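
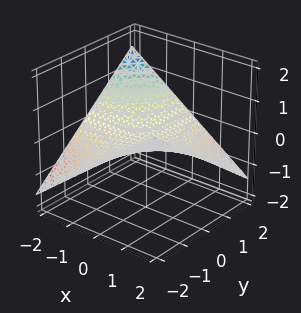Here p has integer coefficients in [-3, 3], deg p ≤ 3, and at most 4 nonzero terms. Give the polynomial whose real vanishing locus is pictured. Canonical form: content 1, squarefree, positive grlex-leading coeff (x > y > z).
First, deg p = 2. A saddle surface; a quadric.
Next, checking where it meets the axes: it meets the z-axis at z = 0 (among the integer gridlines); the visible y-axis segment lies entirely on the surface; every point of the x-axis in the box is on the surface.
Finally, putting this together gives p.

x*y + 3*z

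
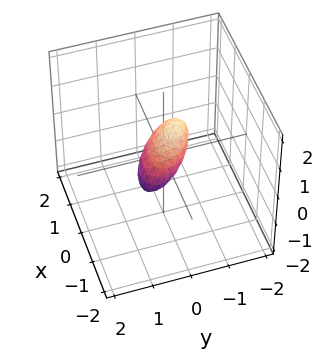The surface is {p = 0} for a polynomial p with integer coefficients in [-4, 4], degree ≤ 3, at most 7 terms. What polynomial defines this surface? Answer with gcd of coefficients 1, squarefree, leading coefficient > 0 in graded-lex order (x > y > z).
2*x^2 + 2*x*y + 3*y^2 + 3*y*z + 3*z^2 - 1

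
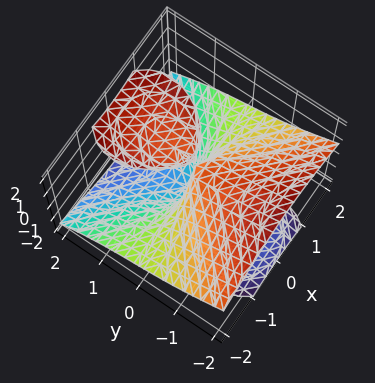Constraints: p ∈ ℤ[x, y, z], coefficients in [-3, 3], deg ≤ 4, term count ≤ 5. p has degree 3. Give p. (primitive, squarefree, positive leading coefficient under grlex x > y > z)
1. The picture has 3 separate pieces.
2. The degree is 3 — a generic line meets the surface in up to 3 points.
3. From the axis intercepts and sections: it crosses the y-axis at the gridline y = 0; the visible z-axis segment lies entirely on the surface; the visible x-axis segment lies entirely on the surface.
4. Assembling these constraints gives the stated polynomial.

2*x^2*z + y^3 - 2*y*z^2 + 3*y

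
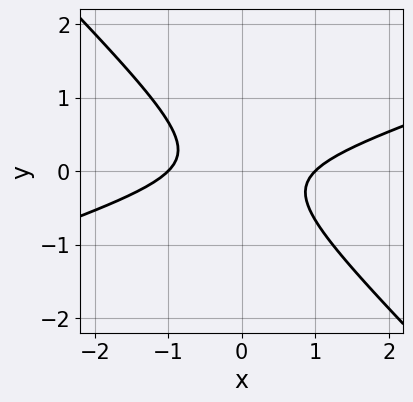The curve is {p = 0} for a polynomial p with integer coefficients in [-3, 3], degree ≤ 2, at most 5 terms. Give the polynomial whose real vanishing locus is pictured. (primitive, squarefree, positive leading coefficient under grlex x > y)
x^2 - 2*x*y - 3*y^2 - 1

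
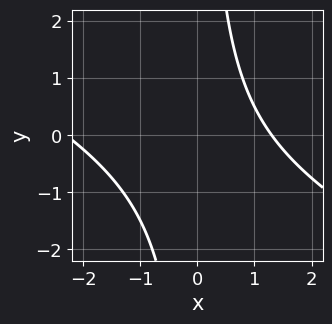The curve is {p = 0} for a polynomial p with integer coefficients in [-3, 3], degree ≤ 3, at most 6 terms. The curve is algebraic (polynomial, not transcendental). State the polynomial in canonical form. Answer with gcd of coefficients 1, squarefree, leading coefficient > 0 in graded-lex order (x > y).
x^2 + 2*x*y + x - 3

First, degree: no degree-1 curve has this shape, so deg p = 2.
Next, observable constraints: no y-intercept at any integer in the box.
Finally, the integer polynomial consistent with all of this is the stated p.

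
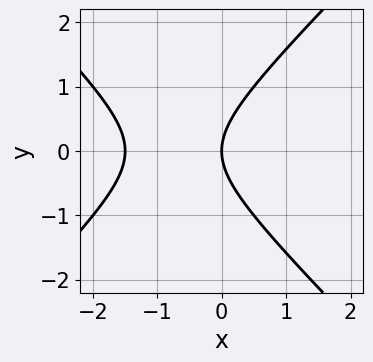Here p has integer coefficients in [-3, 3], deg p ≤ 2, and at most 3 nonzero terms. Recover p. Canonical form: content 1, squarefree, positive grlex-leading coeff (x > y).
2*x^2 - 2*y^2 + 3*x

(a) Degree: a generic line meets the curve in up to 2 points, so deg p = 2.
(b) Symmetries: the y ↦ −y reflection is a symmetry, so y appears only in even powers.
(c) Checking where it meets the axes: one x-axis crossing is at x = 0; it meets the y-axis at y = 0 (among the integer gridlines).
(d) Assembling these constraints gives the stated polynomial.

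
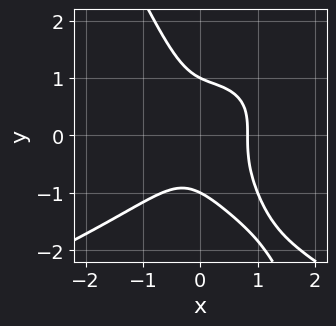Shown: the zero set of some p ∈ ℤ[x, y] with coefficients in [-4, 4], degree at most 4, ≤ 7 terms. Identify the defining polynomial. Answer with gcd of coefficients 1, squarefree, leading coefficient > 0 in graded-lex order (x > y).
1. The degree is 4 — no degree-3 curve has this shape.
2. From the axis intercepts and sections: among the integer gridlines, it crosses the y-axis at y ∈ {-1, 1}.
3. Matching integer coefficients to the picture gives p.

2*x*y^3 + y^4 + 3*x^3 - x^2 - 1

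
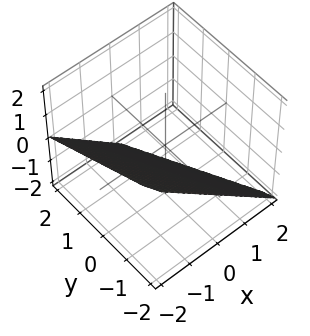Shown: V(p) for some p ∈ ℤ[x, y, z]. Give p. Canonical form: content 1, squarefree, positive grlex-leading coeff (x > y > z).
2*x + y + 2*z + 2

1. The degree is 1 — the surface is flat (a plane).
2. Against the integer gridlines: it meets the z-axis at z = -1 (among the integer gridlines); it meets the y-axis at y = -2 (among the integer gridlines); it meets the x-axis at x = -1 (among the integer gridlines).
3. The integer polynomial consistent with all of this is the stated p.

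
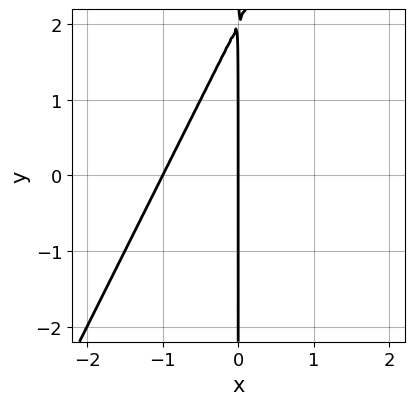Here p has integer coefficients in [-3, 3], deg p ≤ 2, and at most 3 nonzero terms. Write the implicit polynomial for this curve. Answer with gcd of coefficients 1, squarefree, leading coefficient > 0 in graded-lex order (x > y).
2*x^2 - x*y + 2*x

First, deg p = 2.
Next, from the visible intercepts: the x-axis gridline crossings are at x ∈ {-1, 0}; the visible y-axis segment lies entirely on the curve.
Finally, these observations pin down the coefficients.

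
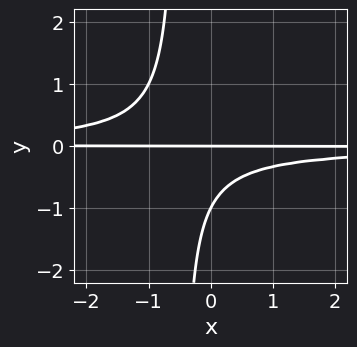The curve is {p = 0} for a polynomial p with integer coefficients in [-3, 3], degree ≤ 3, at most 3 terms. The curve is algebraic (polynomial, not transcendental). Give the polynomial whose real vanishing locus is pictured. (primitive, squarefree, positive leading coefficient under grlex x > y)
2*x*y^2 + y^2 + y

First, degree: no degree-2 curve has this shape, so deg p = 3.
Next, checking where it meets the axes: the y-axis gridline crossings are at y ∈ {-1, 0}; the visible x-axis segment lies entirely on the curve.
Finally, solving for integer coefficients yields p as stated.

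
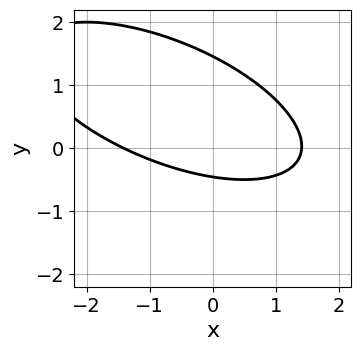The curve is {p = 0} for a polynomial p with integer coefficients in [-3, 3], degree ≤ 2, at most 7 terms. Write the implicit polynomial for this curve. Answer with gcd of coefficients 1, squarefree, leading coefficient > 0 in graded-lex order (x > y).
x^2 + 2*x*y + 3*y^2 - 3*y - 2

1. The degree is 2 — the shape is more complex than any degree-1 curve.
2. Matching integer coefficients to the picture gives p.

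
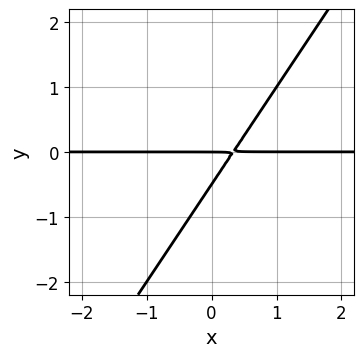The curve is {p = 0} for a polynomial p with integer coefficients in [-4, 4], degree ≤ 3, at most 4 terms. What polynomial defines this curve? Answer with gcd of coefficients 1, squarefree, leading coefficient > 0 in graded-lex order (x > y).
3*x*y - 2*y^2 - y

1. deg p = 2.
2. Reading off the gridlines: the visible x-axis segment lies entirely on the curve; it meets the y-axis at y = 0 (among the integer gridlines).
3. Assembling these constraints gives the stated polynomial.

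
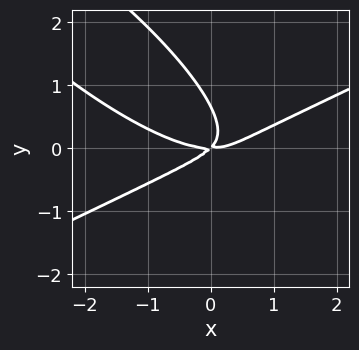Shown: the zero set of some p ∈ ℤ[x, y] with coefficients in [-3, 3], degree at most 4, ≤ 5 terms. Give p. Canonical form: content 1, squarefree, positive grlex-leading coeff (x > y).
(a) The degree is 3 — a generic line meets the curve in up to 3 points.
(b) Observable constraints: it crosses the x-axis at the gridline x = 0; it meets the y-axis at y = 0 (among the integer gridlines).
(c) Assembling these constraints gives the stated polynomial.

x^3 - 3*x*y^2 - 3*y^3 - 2*x*y + 2*y^2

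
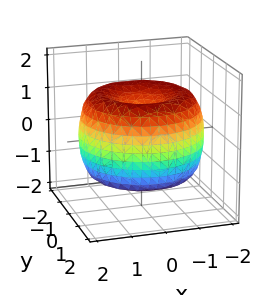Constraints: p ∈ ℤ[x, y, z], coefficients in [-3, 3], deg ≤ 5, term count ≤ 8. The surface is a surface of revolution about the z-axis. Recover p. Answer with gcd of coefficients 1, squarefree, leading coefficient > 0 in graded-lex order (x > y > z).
x^4 + 2*x^2*y^2 + y^4 - 3*x^2 - 3*y^2 + 2*z^2 - 1

1. The degree is 4 — no degree-3 surface has this shape.
2. Symmetry: the z-axis is an axis of rotation, so x and y enter only as x² + y².
3. Checking where it meets the axes: a circular section at z = -1 has radius between 0 and 1.
4. The integer polynomial consistent with all of this is the stated p.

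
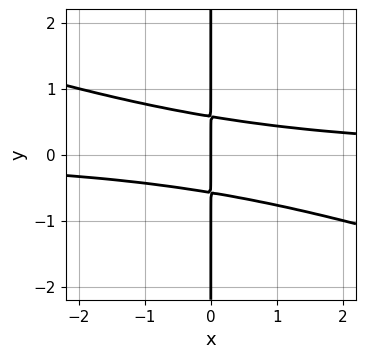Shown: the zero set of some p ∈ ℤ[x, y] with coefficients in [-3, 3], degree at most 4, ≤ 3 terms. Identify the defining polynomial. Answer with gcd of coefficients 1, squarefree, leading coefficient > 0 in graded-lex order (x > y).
x^2*y + 3*x*y^2 - x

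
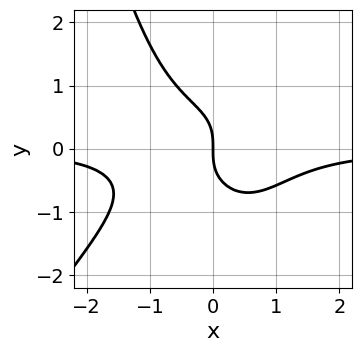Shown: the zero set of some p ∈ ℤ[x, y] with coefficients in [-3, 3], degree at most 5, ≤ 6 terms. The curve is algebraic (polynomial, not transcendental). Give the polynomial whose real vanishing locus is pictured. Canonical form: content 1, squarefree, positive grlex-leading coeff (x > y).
The degree is 4 — the shape is more complex than any degree-3 curve.
Against the integer gridlines: it meets the x-axis at x = 0 (among the integer gridlines); it crosses the y-axis at the gridline y = 0.
Assembling these constraints gives the stated polynomial.

3*x^3*y - 2*x^2*y^2 + 3*y^3 + 3*x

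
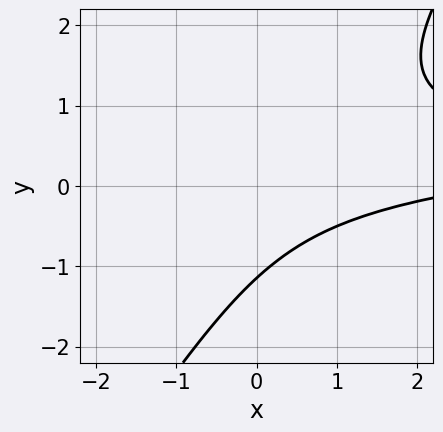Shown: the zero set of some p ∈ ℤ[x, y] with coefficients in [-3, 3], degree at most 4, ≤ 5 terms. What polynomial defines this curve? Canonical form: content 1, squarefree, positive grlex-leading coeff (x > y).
First, deg p = 3. The shape is more complex than any degree-2 curve.
Next, reading off the gridlines: it misses every integer gridline on the x-axis.
Finally, matching integer coefficients to the picture gives p.

3*x*y^2 - 2*y^3 - 2*x*y + x - 3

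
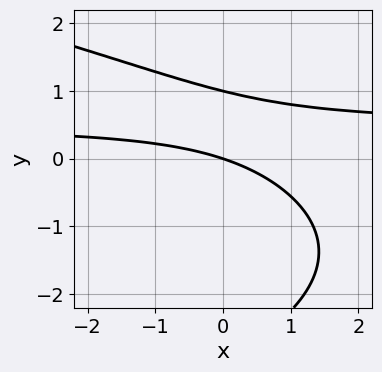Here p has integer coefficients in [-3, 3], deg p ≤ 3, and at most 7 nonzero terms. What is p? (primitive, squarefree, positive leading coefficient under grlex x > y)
y^3 + 2*x*y + 2*y^2 - x - 3*y

The degree is 3 — the shape is more complex than any degree-2 curve.
From the visible intercepts: among the integer gridlines, it crosses the y-axis at y ∈ {0, 1}; it meets the x-axis at x = 0 (among the integer gridlines).
Fitting integer coefficients to these (and the overall shape) gives p.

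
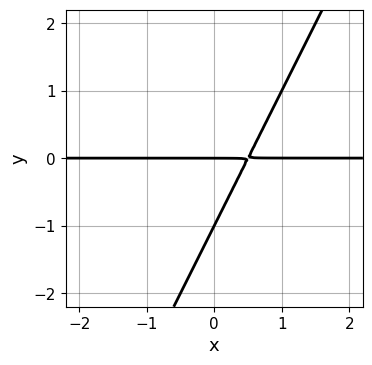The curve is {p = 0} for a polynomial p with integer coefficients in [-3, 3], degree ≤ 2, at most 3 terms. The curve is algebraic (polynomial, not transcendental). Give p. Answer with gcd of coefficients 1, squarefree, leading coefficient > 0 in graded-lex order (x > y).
2*x*y - y^2 - y

(a) The degree is 2 — a generic line meets the curve in up to 2 points.
(b) Reading off the gridlines: among the integer gridlines, it crosses the y-axis at y ∈ {-1, 0}; the visible x-axis segment lies entirely on the curve.
(c) Together with the visible shape, these determine p as stated.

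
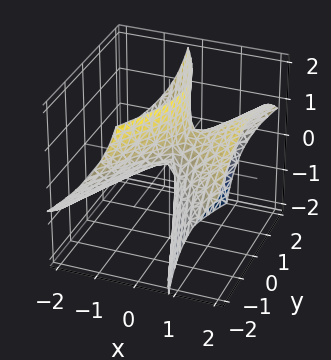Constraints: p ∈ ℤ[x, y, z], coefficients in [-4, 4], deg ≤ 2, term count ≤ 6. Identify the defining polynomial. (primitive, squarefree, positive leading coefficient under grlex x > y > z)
2*x^2 - 3*x*z - y^2 + z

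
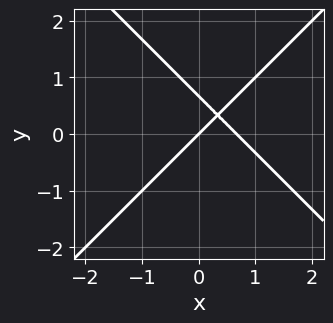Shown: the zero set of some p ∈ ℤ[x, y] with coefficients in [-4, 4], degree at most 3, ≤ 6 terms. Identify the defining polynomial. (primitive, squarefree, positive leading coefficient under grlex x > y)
(a) deg p = 2.
(b) Checking where it meets the axes: one x-axis crossing is at x = 0; it meets the y-axis at y = 0 (among the integer gridlines).
(c) The integer polynomial consistent with all of this is the stated p.

3*x^2 - 3*y^2 - 2*x + 2*y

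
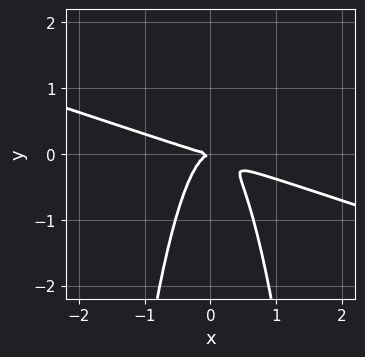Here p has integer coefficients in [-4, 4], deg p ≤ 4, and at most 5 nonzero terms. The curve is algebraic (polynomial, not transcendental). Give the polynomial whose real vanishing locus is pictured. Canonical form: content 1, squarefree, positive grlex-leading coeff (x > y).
x^3 + 3*x^2*y + y^2

(a) Degree: a generic line meets the curve in up to 3 points, so deg p = 3.
(b) From the visible intercepts: it meets the y-axis at y = 0 (among the integer gridlines); it meets the x-axis at x = 0 (among the integer gridlines).
(c) Together with the visible shape, these determine p as stated.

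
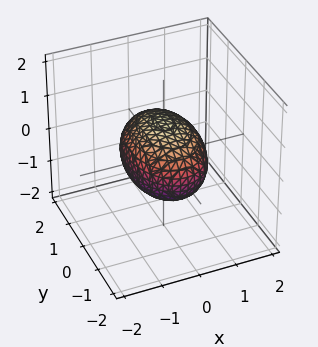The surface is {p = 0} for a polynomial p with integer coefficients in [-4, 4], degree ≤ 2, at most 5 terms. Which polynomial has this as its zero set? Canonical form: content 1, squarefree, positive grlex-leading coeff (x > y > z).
2*x^2 + y^2 + 2*z^2 - 2

(a) The degree is 2 — bounded and convex; a quadric.
(b) Symmetries: the y ↦ −y reflection is a symmetry, so y appears only in even powers; the x ↦ −x reflection is a symmetry, so x appears only in even powers; it's symmetric under z → −z, forcing even powers of z.
(c) Reading off the gridlines: the x-axis gridline crossings are at x ∈ {-1, 1}; among the integer gridlines, it crosses the z-axis at z ∈ {-1, 1}.
(d) The integer polynomial consistent with all of this is the stated p.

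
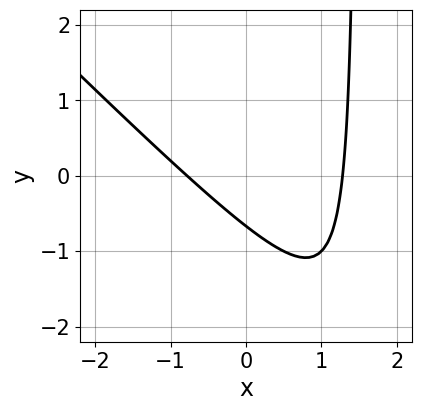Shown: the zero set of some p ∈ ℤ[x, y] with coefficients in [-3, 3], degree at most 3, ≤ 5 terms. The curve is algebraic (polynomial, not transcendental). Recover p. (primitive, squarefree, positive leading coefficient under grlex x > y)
2*x^2 + 2*x*y - x - 3*y - 2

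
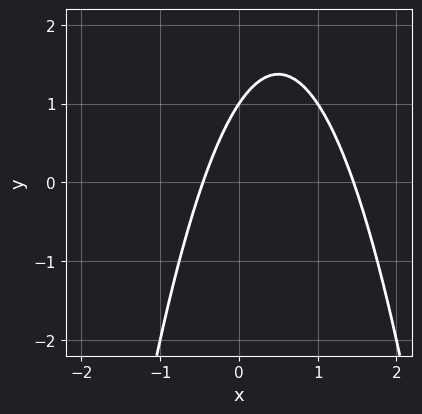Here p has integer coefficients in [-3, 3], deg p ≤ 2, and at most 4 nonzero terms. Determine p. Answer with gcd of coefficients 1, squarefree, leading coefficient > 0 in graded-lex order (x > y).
First, the degree is 2 — no degree-1 curve has this shape.
Then, checking where it meets the axes: one y-axis crossing is at y = 1.
Finally, fitting integer coefficients to these (and the overall shape) gives p.

3*x^2 - 3*x + 2*y - 2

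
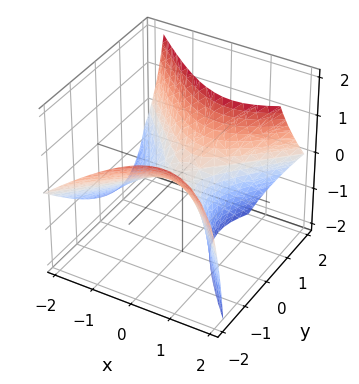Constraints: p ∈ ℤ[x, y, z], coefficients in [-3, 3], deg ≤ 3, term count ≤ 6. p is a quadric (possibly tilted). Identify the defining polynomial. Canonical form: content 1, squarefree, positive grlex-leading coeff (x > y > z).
1. deg p = 2. A generic line meets the surface in up to 2 points.
2. From the axis intercepts and sections: it meets the x-axis at x = 0 (among the integer gridlines); one y-axis crossing is at y = 0; it meets the z-axis at z = 0 (among the integer gridlines).
3. These observations pin down the coefficients.

x^2 - x*z - y^2 - y*z + z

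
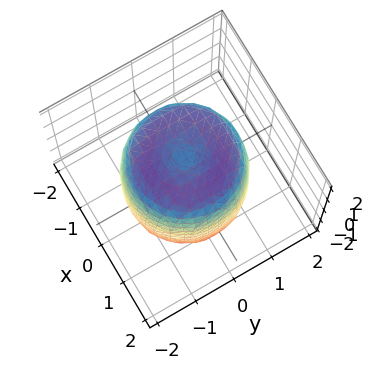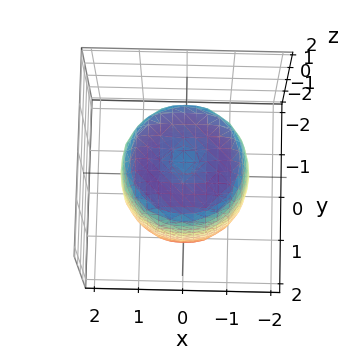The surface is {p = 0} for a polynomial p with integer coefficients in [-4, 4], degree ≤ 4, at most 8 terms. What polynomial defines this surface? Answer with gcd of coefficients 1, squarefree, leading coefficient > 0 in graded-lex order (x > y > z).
2*x^4 + 4*x^2*y^2 + 2*y^4 - 3*x^2 - 3*y^2 + z^2 - 2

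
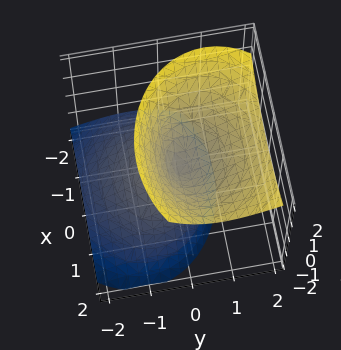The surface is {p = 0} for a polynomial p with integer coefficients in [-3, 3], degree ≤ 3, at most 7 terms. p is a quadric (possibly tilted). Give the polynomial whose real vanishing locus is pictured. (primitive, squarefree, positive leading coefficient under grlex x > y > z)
2*x^2 - x*z + 3*y^2 - 3*y*z - 2*z^2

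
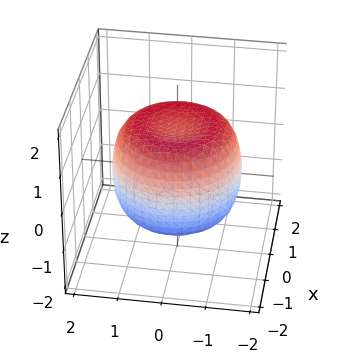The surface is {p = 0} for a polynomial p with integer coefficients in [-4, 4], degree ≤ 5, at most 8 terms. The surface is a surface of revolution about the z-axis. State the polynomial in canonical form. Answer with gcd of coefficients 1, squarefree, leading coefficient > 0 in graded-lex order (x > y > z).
(a) deg p = 4. A generic line meets the surface in up to 4 points.
(b) Symmetries: the surface is invariant under rotation about z: p = q(x² + y², z).
(c) Reading off the gridlines: a circular section at z = 1 has radius between 1 and 2; among the integer gridlines, it crosses the z-axis at z ∈ {-1, 1}.
(d) These observations pin down the coefficients.

2*x^4 + 4*x^2*y^2 + 2*y^4 - 3*x^2 - 3*y^2 + 3*z^2 - 3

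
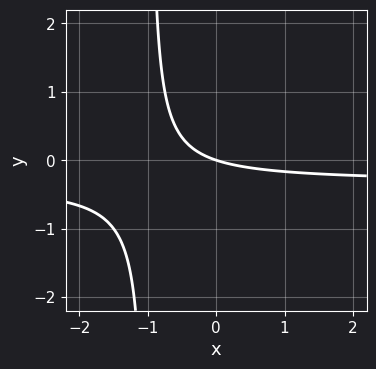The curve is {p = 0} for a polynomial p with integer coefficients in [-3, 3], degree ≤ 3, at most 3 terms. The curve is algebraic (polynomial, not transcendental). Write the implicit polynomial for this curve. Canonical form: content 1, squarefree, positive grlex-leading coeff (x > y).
3*x*y + x + 3*y

Degree: no degree-1 curve has this shape, so deg p = 2.
From the axis intercepts and sections: it crosses the y-axis at the gridline y = 0; it crosses the x-axis at the gridline x = 0.
The integer polynomial consistent with all of this is the stated p.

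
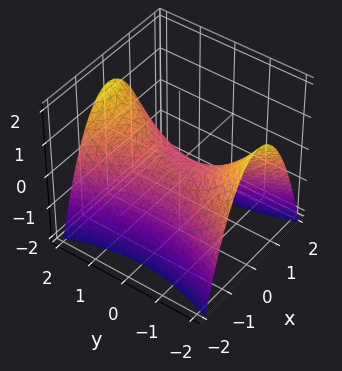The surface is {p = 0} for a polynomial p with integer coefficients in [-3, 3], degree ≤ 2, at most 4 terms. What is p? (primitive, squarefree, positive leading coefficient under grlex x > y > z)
First, deg p = 2. A saddle surface; a quadric.
Then, symmetries: it's symmetric under y → −y, forcing even powers of y; it's symmetric under x → −x, forcing even powers of x.
Next, reading off the gridlines: it meets the y-axis at y = 0 (among the integer gridlines); one x-axis crossing is at x = 0; it crosses the z-axis at the gridline z = 0.
Finally, together with the visible shape, these determine p as stated.

3*x^2 - y^2 + 3*z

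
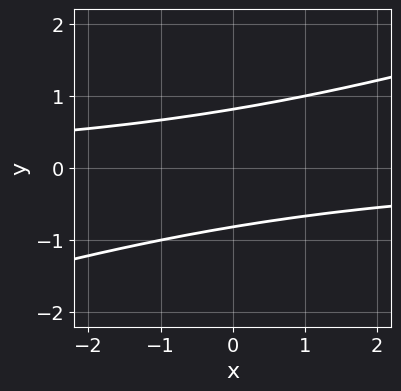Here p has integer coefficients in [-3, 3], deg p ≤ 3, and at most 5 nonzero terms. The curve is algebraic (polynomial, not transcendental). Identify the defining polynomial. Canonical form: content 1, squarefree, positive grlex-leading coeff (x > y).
(a) Degree: a generic line meets the curve in up to 2 points, so deg p = 2.
(b) From the visible intercepts: no x-intercept at any integer in the box.
(c) Solving for integer coefficients yields p as stated.

x*y - 3*y^2 + 2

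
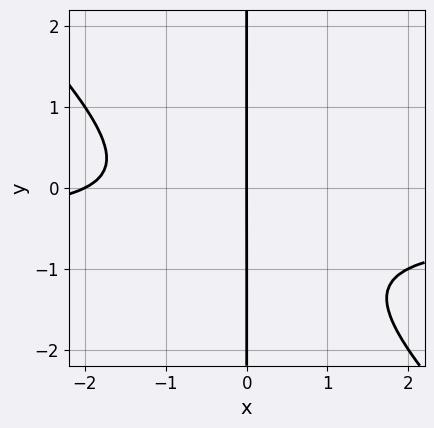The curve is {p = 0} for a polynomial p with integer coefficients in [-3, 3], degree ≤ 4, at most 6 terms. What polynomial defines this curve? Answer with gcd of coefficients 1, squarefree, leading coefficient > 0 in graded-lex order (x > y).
1. Degree: no degree-2 curve has this shape, so deg p = 3.
2. From the axis intercepts and sections: the visible y-axis segment lies entirely on the curve; the x-axis gridline crossings are at x ∈ {-2, 0}.
3. These observations pin down the coefficients.

2*x^2*y + 2*x*y^2 + x^2 + 2*x*y + 2*x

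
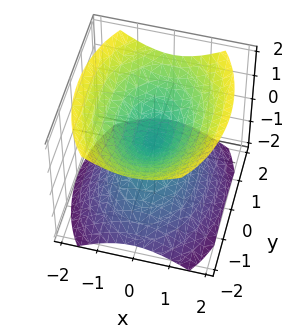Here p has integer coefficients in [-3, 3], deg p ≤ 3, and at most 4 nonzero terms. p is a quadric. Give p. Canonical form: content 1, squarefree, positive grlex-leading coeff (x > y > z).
2*x^2 + y^2 - 2*z^2

1. The picture has 2 separate pieces. They look like related sheets of one shape, so recover p as a whole.
2. The degree is 2 — two nappes meeting at a single point; a quadric.
3. Symmetries: it's symmetric under y → −y, forcing even powers of y; it's symmetric under z → −z, forcing even powers of z; mirror symmetry x ↦ −x ⇒ only even powers of x.
4. Checking where it meets the axes: it crosses the y-axis at the gridline y = 0; it meets the z-axis at z = 0 (among the integer gridlines); it crosses the x-axis at the gridline x = 0.
5. Assembling these constraints gives the stated polynomial.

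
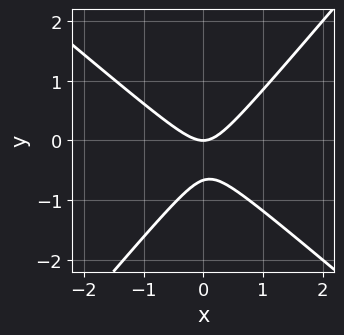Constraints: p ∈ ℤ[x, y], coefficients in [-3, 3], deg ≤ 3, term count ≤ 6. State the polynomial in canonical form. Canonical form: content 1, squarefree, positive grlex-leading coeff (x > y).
3*x^2 + x*y - 3*y^2 - 2*y

1. The degree is 2 — no degree-1 curve has this shape.
2. From the visible intercepts: it crosses the x-axis at the gridline x = 0; it meets the y-axis at y = 0 (among the integer gridlines).
3. These observations pin down the coefficients.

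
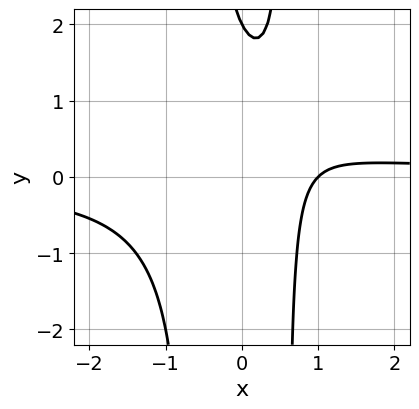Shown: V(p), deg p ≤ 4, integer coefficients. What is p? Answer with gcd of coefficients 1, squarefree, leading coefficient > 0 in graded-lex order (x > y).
Degree: the shape is more complex than any degree-2 curve, so deg p = 3.
From the axis intercepts and sections: it crosses the x-axis at the gridline x = 1; it crosses the y-axis at the gridline y = 2.
Fitting integer coefficients to these (and the overall shape) gives p.

3*x^2*y - 2*x - y + 2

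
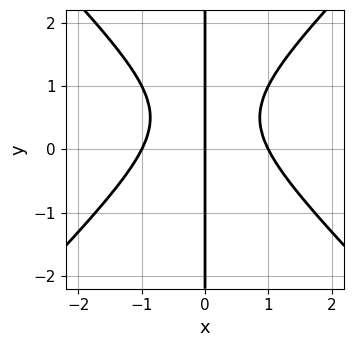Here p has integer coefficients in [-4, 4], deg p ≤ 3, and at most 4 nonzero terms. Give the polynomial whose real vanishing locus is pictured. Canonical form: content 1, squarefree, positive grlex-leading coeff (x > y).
x^3 - x*y^2 + x*y - x

1. Degree: the shape is more complex than any degree-2 curve, so deg p = 3.
2. From the axis intercepts and sections: every point of the y-axis in the box is on the curve; the x-axis gridline crossings are at x ∈ {-1, 0, 1}.
3. Fitting integer coefficients to these (and the overall shape) gives p.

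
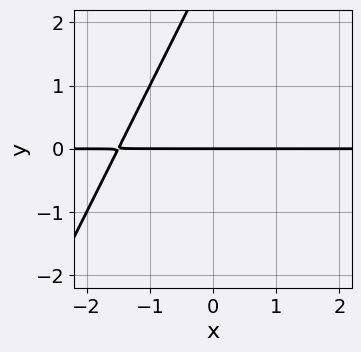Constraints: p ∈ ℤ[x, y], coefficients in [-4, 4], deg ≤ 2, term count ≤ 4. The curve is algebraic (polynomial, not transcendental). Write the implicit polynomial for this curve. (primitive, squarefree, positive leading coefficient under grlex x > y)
1. deg p = 2. No degree-1 curve has this shape.
2. Reading off the gridlines: it crosses the y-axis at the gridline y = 0; the visible x-axis segment lies entirely on the curve.
3. The integer polynomial consistent with all of this is the stated p.

2*x*y - y^2 + 3*y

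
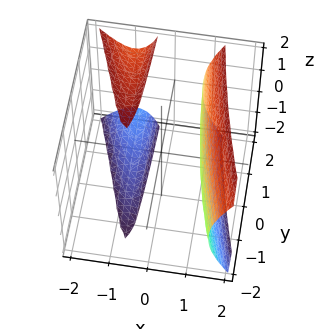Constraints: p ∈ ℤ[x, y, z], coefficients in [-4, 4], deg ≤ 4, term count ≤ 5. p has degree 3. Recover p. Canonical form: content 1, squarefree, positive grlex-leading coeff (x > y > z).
First, I count 3 distinct pieces.
Next, the degree is 3 — the shape is more complex than any degree-2 surface.
Next, observable constraints: it misses every integer gridline on the z-axis; it misses every integer gridline on the y-axis; it crosses the x-axis at the gridline x = 1.
Finally, these observations pin down the coefficients.

2*x^3 + x^2*y - x*z^2 - 2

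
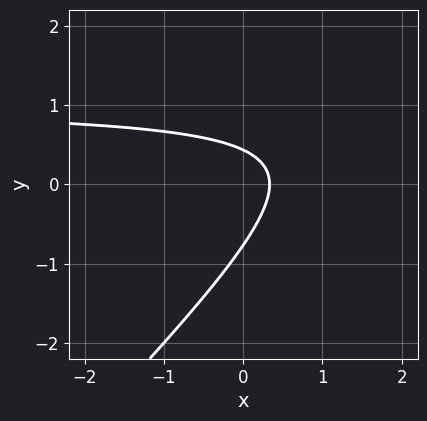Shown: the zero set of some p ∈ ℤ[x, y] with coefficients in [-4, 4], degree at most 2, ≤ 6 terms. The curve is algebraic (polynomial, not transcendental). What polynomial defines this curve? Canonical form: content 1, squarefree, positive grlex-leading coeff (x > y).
First, deg p = 2.
Finally, matching integer coefficients to the picture gives p.

3*x*y - 3*y^2 - 3*x - y + 1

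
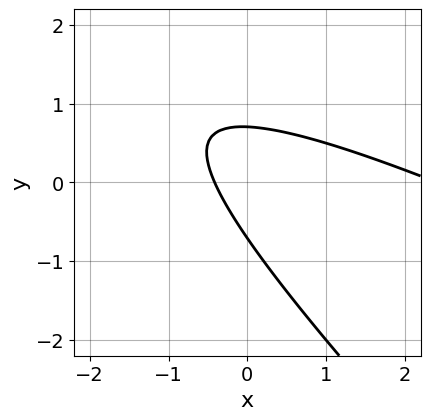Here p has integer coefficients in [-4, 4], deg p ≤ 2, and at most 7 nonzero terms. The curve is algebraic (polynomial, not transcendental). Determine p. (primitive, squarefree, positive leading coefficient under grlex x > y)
deg p = 2. No degree-1 curve has this shape.
Matching integer coefficients to the picture gives p.

x^2 + 3*x*y + 2*y^2 - 2*x - 1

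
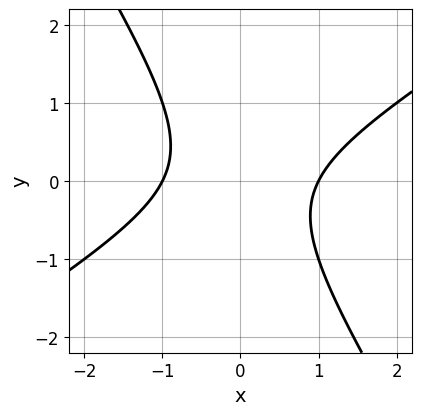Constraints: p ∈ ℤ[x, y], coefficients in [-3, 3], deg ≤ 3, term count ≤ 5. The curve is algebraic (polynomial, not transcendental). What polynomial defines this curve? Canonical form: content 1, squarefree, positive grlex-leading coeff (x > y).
x^2 - x*y - y^2 - 1

1. Degree: a generic line meets the curve in up to 2 points, so deg p = 2.
2. Checking where it meets the axes: it misses every integer gridline on the y-axis; among the integer gridlines, it crosses the x-axis at x ∈ {-1, 1}.
3. Matching integer coefficients to the picture gives p.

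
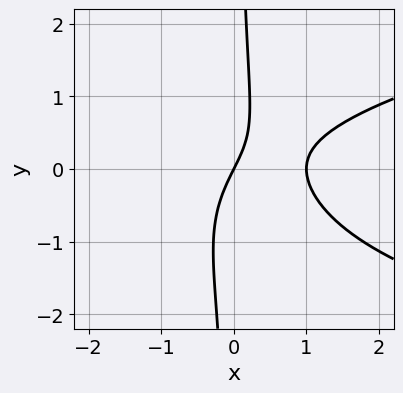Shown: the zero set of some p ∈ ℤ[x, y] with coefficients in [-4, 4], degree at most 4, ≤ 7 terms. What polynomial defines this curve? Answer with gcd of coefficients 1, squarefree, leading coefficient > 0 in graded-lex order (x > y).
Degree: no degree-2 curve has this shape, so deg p = 3.
From the axis intercepts and sections: among the integer gridlines, it crosses the x-axis at x ∈ {0, 1}; one y-axis crossing is at y = 0.
Together with the visible shape, these determine p as stated.

2*x*y^2 - 2*x^2 + x*y + 2*x - y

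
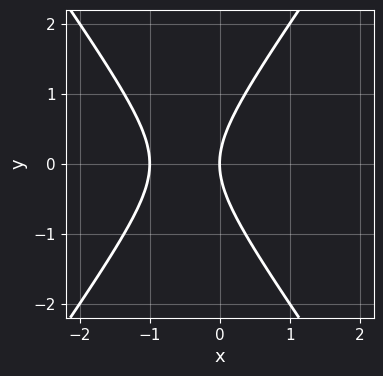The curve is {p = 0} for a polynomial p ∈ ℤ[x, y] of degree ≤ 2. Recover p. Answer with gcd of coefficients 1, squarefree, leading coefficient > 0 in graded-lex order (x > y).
2*x^2 - y^2 + 2*x

1. Degree: a generic line meets the curve in up to 2 points, so deg p = 2.
2. Symmetries: the y ↦ −y reflection is a symmetry, so y appears only in even powers.
3. Checking where it meets the axes: one y-axis crossing is at y = 0; the x-axis gridline crossings are at x ∈ {-1, 0}.
4. The integer polynomial consistent with all of this is the stated p.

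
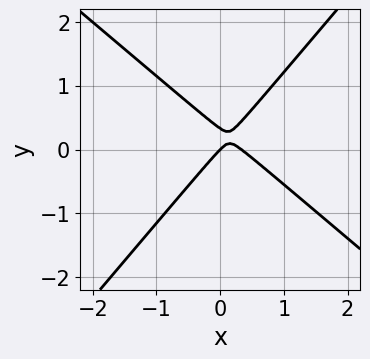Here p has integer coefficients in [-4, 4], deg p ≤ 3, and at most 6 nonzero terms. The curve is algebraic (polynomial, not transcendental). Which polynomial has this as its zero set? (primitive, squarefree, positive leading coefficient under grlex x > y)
3*x^2 + x*y - 3*y^2 - x + y

(a) The degree is 2 — a generic line meets the curve in up to 2 points.
(b) From the visible intercepts: one y-axis crossing is at y = 0; it crosses the x-axis at the gridline x = 0.
(c) Assembling these constraints gives the stated polynomial.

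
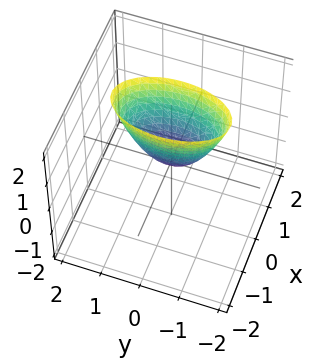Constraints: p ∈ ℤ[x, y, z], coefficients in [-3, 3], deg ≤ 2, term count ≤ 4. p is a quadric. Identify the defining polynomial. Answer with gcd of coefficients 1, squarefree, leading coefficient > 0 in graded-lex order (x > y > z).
3*x^2 + y^2 - z

The degree is 2 — a single bowl opening along one axis; a quadric.
Symmetries: mirror symmetry y ↦ −y ⇒ only even powers of y; it's symmetric under x → −x, forcing even powers of x.
Against the integer gridlines: it meets the x-axis at x = 0 (among the integer gridlines); one y-axis crossing is at y = 0; it meets the z-axis at z = 0 (among the integer gridlines).
Together with the visible shape, these determine p as stated.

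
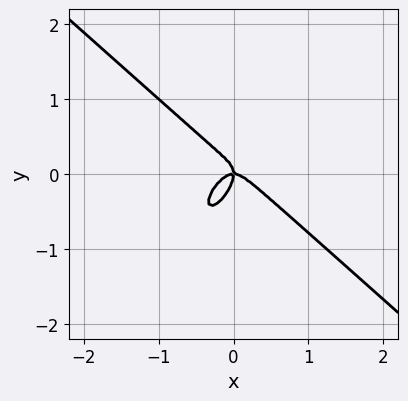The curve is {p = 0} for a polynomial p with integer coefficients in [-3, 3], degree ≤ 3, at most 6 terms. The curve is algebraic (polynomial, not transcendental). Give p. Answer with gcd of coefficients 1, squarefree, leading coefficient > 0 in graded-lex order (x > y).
3*x^3 - 2*x*y^2 + 2*y^3 + x*y

First, the degree is 3 — the shape is more complex than any degree-2 curve.
Then, reading off the gridlines: it crosses the x-axis at the gridline x = 0; one y-axis crossing is at y = 0.
Finally, putting this together gives p.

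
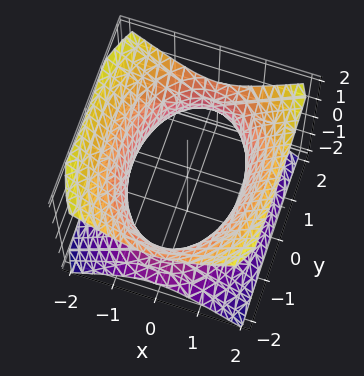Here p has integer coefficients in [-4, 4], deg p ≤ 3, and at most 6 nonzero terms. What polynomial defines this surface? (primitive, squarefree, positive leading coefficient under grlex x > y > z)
2*x^2 + y^2 - 2*z^2 - 3

1. Degree: an hourglass — one-sheet hyperboloid; a quadric, so deg p = 2.
2. Symmetries: the x ↦ −x reflection is a symmetry, so x appears only in even powers; it's symmetric under y → −y, forcing even powers of y; mirror symmetry z ↦ −z ⇒ only even powers of z.
3. Observable constraints: the surface avoids every integer z-axis point in the box.
4. Assembling these constraints gives the stated polynomial.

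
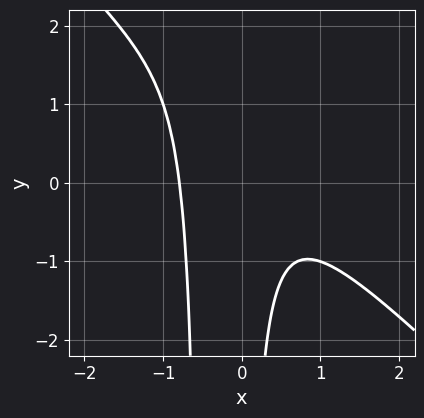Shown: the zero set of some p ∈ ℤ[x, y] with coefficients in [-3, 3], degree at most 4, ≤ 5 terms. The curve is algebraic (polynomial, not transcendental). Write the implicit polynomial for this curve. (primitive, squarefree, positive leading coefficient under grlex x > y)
(a) Degree: no degree-2 curve has this shape, so deg p = 3.
(b) Against the integer gridlines: no y-intercept at any integer in the box.
(c) Solving for integer coefficients yields p as stated.

2*x^3 + 2*x^2*y + x*y + 1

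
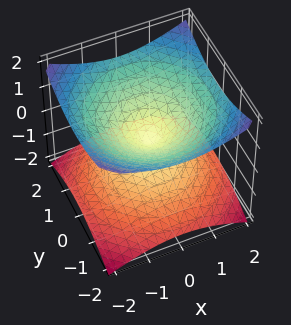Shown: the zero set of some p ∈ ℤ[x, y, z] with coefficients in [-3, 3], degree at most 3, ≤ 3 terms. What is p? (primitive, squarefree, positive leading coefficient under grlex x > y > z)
x^2 + y^2 - 2*z^2

deg p = 2. Two nappes meeting at a single point; a quadric.
Symmetries: it's symmetric under z → −z, forcing even powers of z; the z-axis is an axis of rotation, so x and y enter only as x² + y².
From the axis intercepts and sections: a circular section at z = -1 has radius between 1 and 2; it meets the x-axis at x = 0 (among the integer gridlines).
Matching integer coefficients to the picture gives p.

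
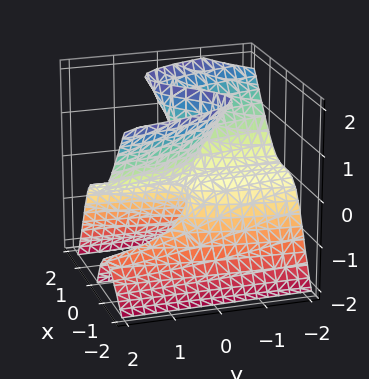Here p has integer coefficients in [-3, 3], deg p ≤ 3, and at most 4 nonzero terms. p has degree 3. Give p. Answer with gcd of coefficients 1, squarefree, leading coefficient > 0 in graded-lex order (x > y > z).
The degree is 3 — a generic line meets the surface in up to 3 points.
Reading off the gridlines: one x-axis crossing is at x = 0; every point of the z-axis in the box is on the surface.
Solving for integer coefficients yields p as stated. Check: (0, 1, 0) on the y-axis lies on the surface, and p(0, 1, 0) = 0. ✓

3*x^3 - 2*x*z^2 + y*z^2 + 2*y*z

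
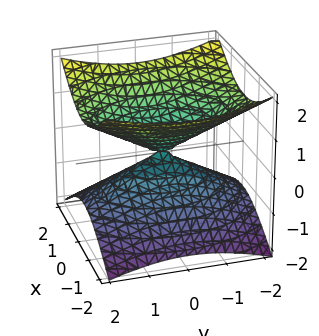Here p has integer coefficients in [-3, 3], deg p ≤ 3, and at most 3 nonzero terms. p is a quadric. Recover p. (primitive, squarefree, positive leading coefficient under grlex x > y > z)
2*x^2 + y^2 - 3*z^2

Degree: two nappes meeting at a single point; a quadric, so deg p = 2.
Symmetries: it's symmetric under z → −z, forcing even powers of z; mirror symmetry x ↦ −x ⇒ only even powers of x; mirror symmetry y ↦ −y ⇒ only even powers of y.
Reading off the gridlines: one y-axis crossing is at y = 0; it meets the z-axis at z = 0 (among the integer gridlines).
Fitting integer coefficients to these (and the overall shape) gives p.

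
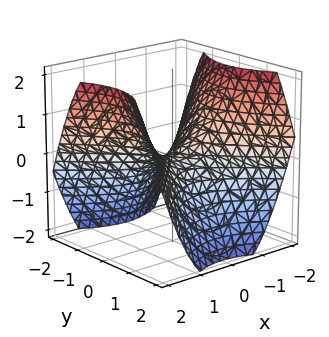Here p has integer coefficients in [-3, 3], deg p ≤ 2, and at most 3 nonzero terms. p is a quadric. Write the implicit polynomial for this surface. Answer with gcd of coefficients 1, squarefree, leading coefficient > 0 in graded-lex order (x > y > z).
2*x^2 - 2*y^2 - 3*z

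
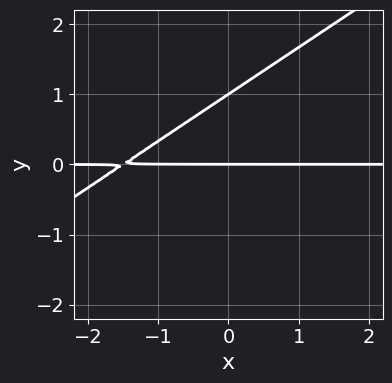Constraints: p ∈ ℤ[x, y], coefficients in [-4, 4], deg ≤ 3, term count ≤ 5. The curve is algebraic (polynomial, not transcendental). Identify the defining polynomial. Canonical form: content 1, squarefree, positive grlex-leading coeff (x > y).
deg p = 2. No degree-1 curve has this shape.
From the visible intercepts: every point of the x-axis in the box is on the curve; among the integer gridlines, it crosses the y-axis at y ∈ {0, 1}.
Together with the visible shape, these determine p as stated.

2*x*y - 3*y^2 + 3*y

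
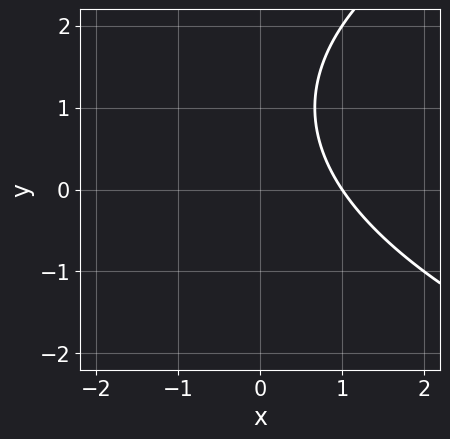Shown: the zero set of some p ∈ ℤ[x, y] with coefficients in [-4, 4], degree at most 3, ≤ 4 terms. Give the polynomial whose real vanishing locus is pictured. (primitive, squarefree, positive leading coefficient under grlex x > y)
(a) The degree is 2 — a generic line meets the curve in up to 2 points.
(b) Reading off the gridlines: the curve avoids every integer y-axis point in the box; it meets the x-axis at x = 1 (among the integer gridlines).
(c) The integer polynomial consistent with all of this is the stated p.

y^2 - 3*x - 2*y + 3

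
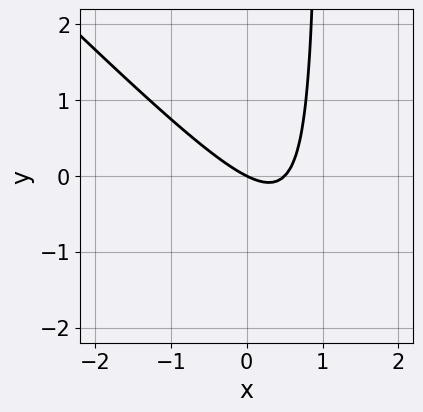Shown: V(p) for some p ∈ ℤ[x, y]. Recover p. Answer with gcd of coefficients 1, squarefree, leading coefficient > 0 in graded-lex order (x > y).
deg p = 2. A generic line meets the curve in up to 2 points.
From the axis intercepts and sections: it meets the y-axis at y = 0 (among the integer gridlines); it crosses the x-axis at the gridline x = 0.
The integer polynomial consistent with all of this is the stated p.

2*x^2 + 2*x*y - x - 2*y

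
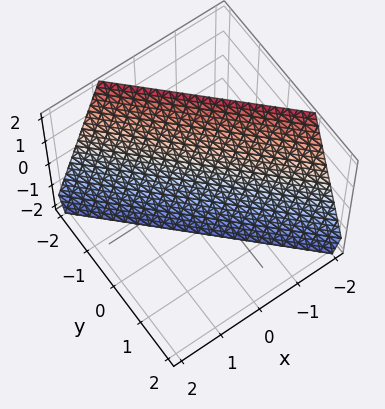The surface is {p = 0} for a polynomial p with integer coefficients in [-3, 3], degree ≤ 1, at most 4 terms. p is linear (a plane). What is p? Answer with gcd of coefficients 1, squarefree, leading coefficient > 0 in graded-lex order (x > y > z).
(a) deg p = 1. The surface is flat (a plane).
(b) Reading off the gridlines: it crosses the z-axis at the gridline z = -2.
(c) The integer polynomial consistent with all of this is the stated p.

3*x + 3*y + z + 2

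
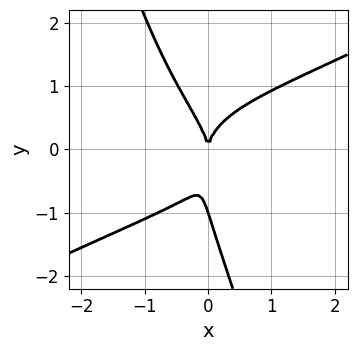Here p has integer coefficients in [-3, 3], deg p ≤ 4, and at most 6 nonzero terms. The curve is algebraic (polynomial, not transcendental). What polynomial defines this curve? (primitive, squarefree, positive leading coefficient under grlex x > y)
deg p = 4. No degree-3 curve has this shape.
Reading off the gridlines: the y-axis gridline crossings are at y ∈ {-1, 0}; one x-axis crossing is at x = 0.
Fitting integer coefficients to these (and the overall shape) gives p.

x^3*y - 3*x*y^3 - y^4 - y^3 + 3*x^2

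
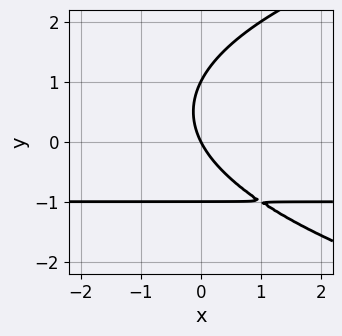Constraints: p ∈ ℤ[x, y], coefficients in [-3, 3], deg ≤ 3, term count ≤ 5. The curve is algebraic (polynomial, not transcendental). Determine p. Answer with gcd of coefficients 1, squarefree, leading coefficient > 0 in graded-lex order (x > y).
(a) The degree is 3 — the shape is more complex than any degree-2 curve.
(b) From the axis intercepts and sections: the y-axis gridline crossings are at y ∈ {-1, 0, 1}; it meets the x-axis at x = 0 (among the integer gridlines).
(c) Matching integer coefficients to the picture gives p.

y^3 - 2*x*y - 2*x - y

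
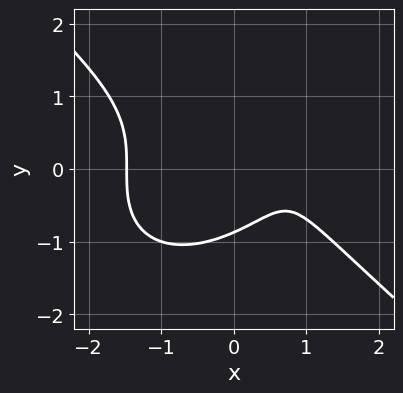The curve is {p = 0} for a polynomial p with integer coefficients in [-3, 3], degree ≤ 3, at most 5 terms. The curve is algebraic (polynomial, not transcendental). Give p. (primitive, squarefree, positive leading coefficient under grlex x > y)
deg p = 3.
The integer polynomial consistent with all of this is the stated p.

2*x^3 + 3*y^3 - 3*x + 2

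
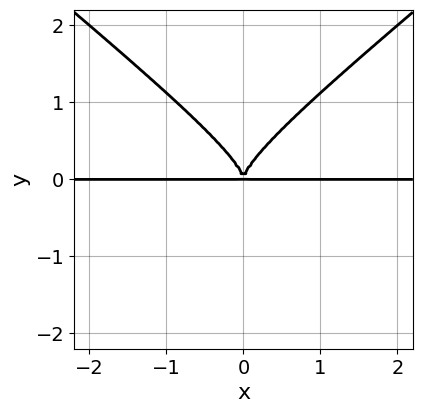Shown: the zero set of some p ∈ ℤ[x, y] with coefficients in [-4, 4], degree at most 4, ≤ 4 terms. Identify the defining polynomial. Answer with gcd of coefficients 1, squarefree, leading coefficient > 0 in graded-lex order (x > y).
1. deg p = 4. A generic line meets the curve in up to 4 points.
2. Symmetries: it's symmetric under x → −x, forcing even powers of x.
3. Observable constraints: every point of the x-axis in the box is on the curve.
4. These observations pin down the coefficients.

2*x^2*y^2 - 3*y^4 + 2*x^2*y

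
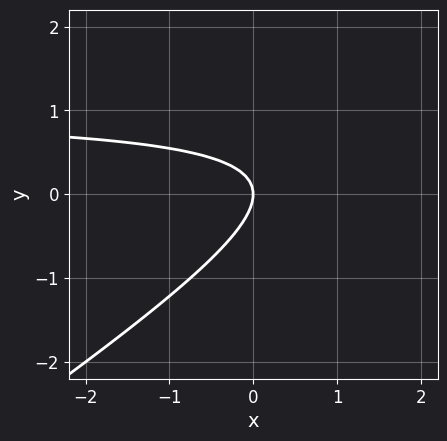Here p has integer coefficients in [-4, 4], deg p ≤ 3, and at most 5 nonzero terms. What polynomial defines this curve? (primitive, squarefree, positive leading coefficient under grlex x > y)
1. Degree: the shape is more complex than any degree-1 curve, so deg p = 2.
2. Reading off the gridlines: it crosses the x-axis at the gridline x = 0; it meets the y-axis at y = 0 (among the integer gridlines).
3. Together with the visible shape, these determine p as stated.

2*x*y - 3*y^2 - 2*x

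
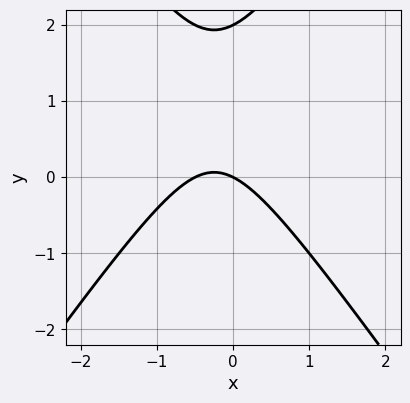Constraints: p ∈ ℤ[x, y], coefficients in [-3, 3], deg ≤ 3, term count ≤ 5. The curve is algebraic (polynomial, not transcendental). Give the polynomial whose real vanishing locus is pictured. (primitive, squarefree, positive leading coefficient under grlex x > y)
First, deg p = 2.
Next, from the visible intercepts: it crosses the x-axis at the gridline x = 0; the y-axis gridline crossings are at y ∈ {0, 2}.
Finally, matching integer coefficients to the picture gives p.

2*x^2 - y^2 + x + 2*y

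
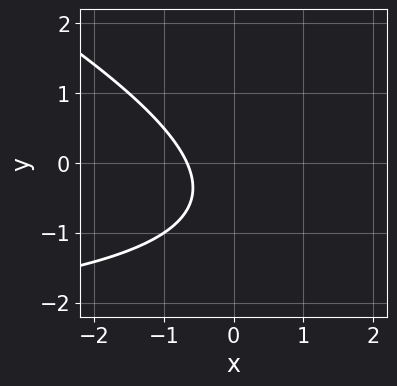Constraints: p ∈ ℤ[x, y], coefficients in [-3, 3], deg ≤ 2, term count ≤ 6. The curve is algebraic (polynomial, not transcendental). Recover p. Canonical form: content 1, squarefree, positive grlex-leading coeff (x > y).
x*y + 2*y^2 + 3*x + 2*y + 2

First, degree: a generic line meets the curve in up to 2 points, so deg p = 2.
Next, from the visible intercepts: the curve avoids every integer y-axis point in the box.
Finally, these observations pin down the coefficients.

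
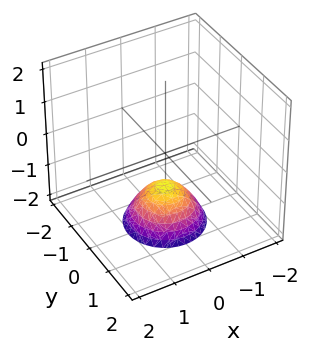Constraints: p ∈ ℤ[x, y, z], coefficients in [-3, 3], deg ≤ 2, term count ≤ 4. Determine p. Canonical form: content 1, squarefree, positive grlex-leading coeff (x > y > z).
x^2 + y^2 + z + 1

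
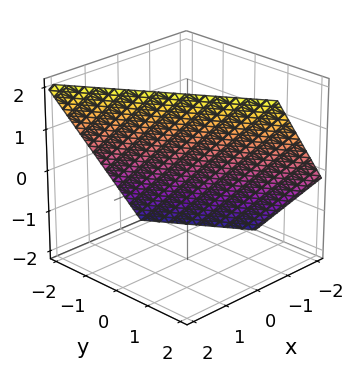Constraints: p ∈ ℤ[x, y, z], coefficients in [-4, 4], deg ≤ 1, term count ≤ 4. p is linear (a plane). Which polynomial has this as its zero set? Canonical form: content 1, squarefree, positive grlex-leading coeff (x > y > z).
First, the degree is 1 — every cross-section is a straight line — this is a plane.
Next, from the axis intercepts and sections: one z-axis crossing is at z = 1; one y-axis crossing is at y = -1.
Finally, these observations pin down the coefficients.

3*x + 2*y - 2*z + 2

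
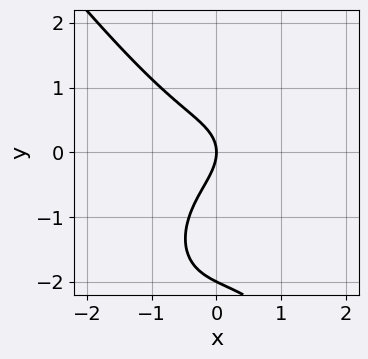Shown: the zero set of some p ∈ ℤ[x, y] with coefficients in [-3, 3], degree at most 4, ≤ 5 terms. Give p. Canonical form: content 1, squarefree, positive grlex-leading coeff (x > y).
Degree: no degree-2 curve has this shape, so deg p = 3.
Against the integer gridlines: one x-axis crossing is at x = 0; among the integer gridlines, it crosses the y-axis at y ∈ {-2, 0}.
Assembling these constraints gives the stated polynomial.

2*x^3 + y^3 + 2*y^2 + 2*x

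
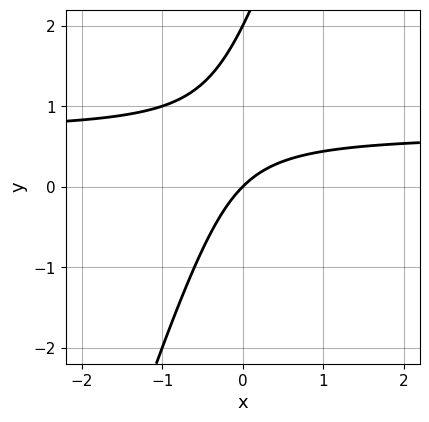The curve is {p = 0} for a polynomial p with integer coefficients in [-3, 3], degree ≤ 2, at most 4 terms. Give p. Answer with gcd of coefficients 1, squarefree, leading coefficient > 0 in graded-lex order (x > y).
3*x*y - y^2 - 2*x + 2*y

1. The degree is 2 — a generic line meets the curve in up to 2 points.
2. Reading off the gridlines: among the integer gridlines, it crosses the y-axis at y ∈ {0, 2}; one x-axis crossing is at x = 0.
3. Putting this together gives p.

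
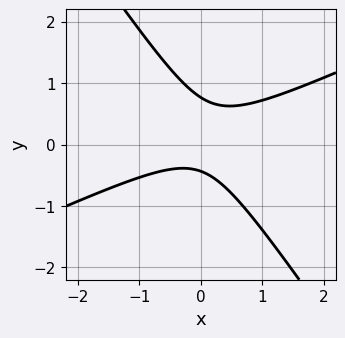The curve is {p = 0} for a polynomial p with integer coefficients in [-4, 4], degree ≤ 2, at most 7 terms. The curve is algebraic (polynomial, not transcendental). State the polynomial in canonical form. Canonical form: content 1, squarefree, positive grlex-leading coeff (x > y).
The degree is 2 — the shape is more complex than any degree-1 curve.
Against the integer gridlines: no x-intercept at any integer in the box.
Solving for integer coefficients yields p as stated.

2*x^2 - 3*x*y - 3*y^2 + y + 1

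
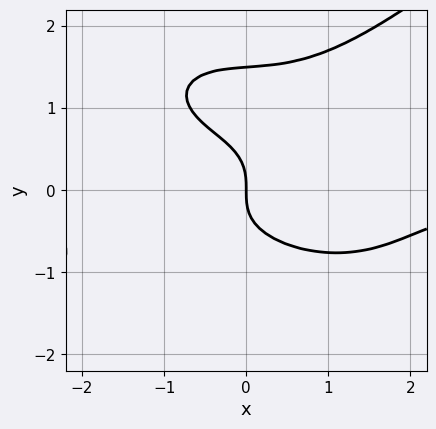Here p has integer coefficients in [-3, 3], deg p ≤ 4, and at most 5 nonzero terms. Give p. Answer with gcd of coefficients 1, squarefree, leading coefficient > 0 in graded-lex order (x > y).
x^3*y - 2*y^4 + 3*y^3 - x*y + 2*x

First, degree: the shape is more complex than any degree-3 curve, so deg p = 4.
Then, from the axis intercepts and sections: it crosses the y-axis at the gridline y = 0; it meets the x-axis at x = 0 (among the integer gridlines).
Finally, these observations pin down the coefficients.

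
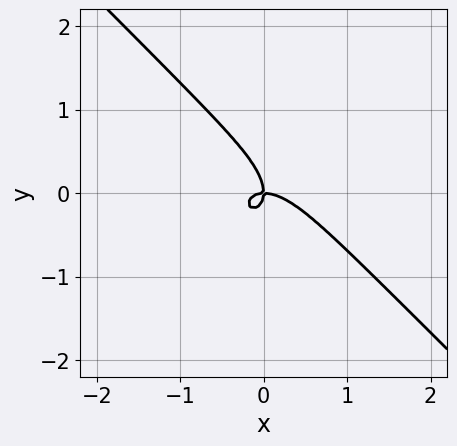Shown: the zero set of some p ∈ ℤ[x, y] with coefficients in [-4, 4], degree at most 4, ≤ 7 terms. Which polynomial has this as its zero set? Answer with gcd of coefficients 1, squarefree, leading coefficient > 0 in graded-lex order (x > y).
1. Degree: a generic line meets the curve in up to 3 points, so deg p = 3.
2. Reading off the gridlines: one x-axis crossing is at x = 0; one y-axis crossing is at y = 0.
3. Putting this together gives p.

3*x^3 + 3*x^2*y + 3*x*y^2 + 3*y^3 + 2*x*y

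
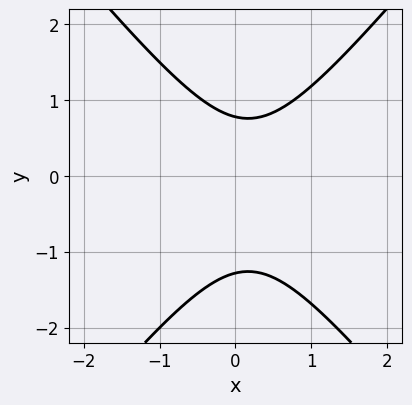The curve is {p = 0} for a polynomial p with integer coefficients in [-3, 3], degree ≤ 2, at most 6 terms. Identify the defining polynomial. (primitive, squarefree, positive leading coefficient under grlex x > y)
3*x^2 - 2*y^2 - x - y + 2

1. The degree is 2 — no degree-1 curve has this shape.
2. Reading off the gridlines: it misses every integer gridline on the x-axis.
3. Fitting integer coefficients to these (and the overall shape) gives p.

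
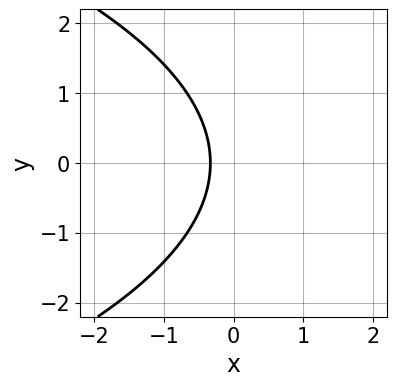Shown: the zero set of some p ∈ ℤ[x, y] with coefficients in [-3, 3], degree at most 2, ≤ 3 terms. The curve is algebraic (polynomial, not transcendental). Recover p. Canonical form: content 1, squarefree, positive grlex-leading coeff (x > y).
First, the degree is 2 — a generic line meets the curve in up to 2 points.
Next, symmetries: it's symmetric under y → −y, forcing even powers of y.
Then, from the visible intercepts: no y-intercept at any integer in the box.
Finally, assembling these constraints gives the stated polynomial.

y^2 + 3*x + 1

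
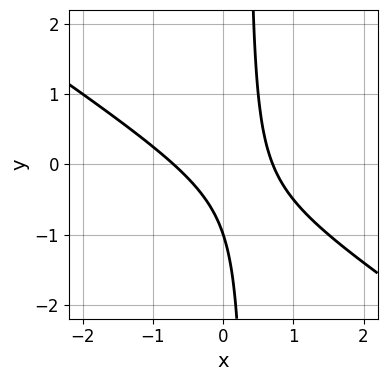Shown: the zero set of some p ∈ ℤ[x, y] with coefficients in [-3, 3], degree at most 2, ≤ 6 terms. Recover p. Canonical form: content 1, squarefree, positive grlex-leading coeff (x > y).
(a) The degree is 2 — a generic line meets the curve in up to 2 points.
(b) Observable constraints: it crosses the y-axis at the gridline y = -1.
(c) The integer polynomial consistent with all of this is the stated p.

2*x^2 + 3*x*y - y - 1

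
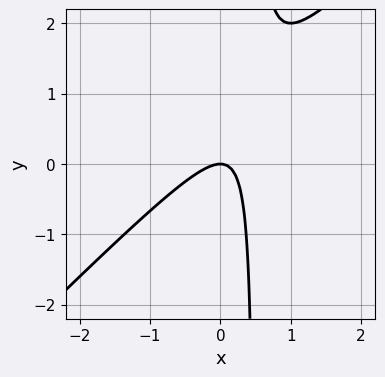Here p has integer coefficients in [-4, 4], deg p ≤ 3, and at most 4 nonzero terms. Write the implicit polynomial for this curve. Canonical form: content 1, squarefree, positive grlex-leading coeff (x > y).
1. deg p = 2.
2. Against the integer gridlines: it meets the x-axis at x = 0 (among the integer gridlines); it meets the y-axis at y = 0 (among the integer gridlines).
3. The integer polynomial consistent with all of this is the stated p.

2*x^2 - 2*x*y + y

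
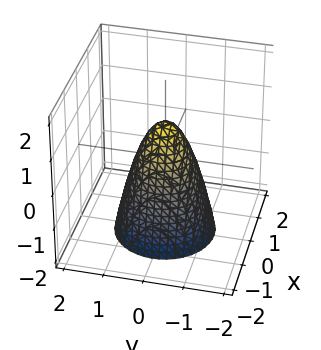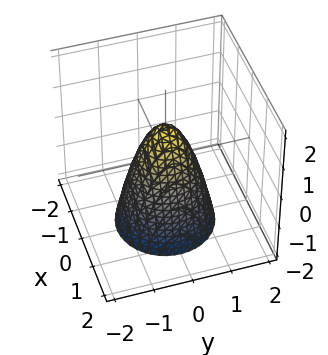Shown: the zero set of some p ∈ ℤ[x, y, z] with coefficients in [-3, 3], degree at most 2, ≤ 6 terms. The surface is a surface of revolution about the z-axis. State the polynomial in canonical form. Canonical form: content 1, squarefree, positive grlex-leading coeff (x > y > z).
1. The degree is 2 — the shape is more complex than any degree-1 surface.
2. Symmetries: the z-axis is an axis of rotation, so x and y enter only as x² + y².
3. From the axis intercepts and sections: a circular section at z = -2 has radius between 1 and 2; it crosses the z-axis at the gridline z = 1.
4. The integer polynomial consistent with all of this is the stated p.

2*x^2 + 2*y^2 + z - 1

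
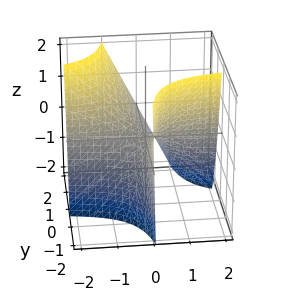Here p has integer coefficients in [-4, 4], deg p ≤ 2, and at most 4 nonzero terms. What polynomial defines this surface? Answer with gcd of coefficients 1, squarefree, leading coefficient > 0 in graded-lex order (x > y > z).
First, the degree is 2 — no degree-1 surface has this shape.
Next, reading off the gridlines: the visible y-axis segment lies entirely on the surface; the visible x-axis segment lies entirely on the surface; it crosses the z-axis at the gridline z = 0.
Finally, fitting integer coefficients to these (and the overall shape) gives p.

4*x*y + y*z + 2*z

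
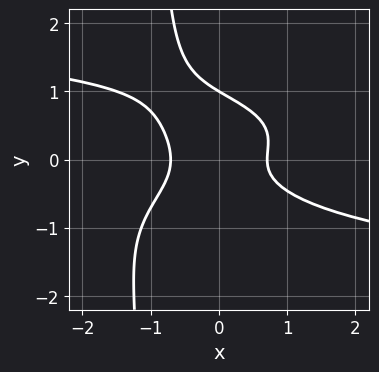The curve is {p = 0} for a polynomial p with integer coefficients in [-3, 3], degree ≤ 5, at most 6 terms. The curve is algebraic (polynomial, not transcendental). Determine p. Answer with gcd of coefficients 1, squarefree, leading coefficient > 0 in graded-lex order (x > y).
Degree: no degree-3 curve has this shape, so deg p = 4.
Observable constraints: one y-axis crossing is at y = 1.
Together with the visible shape, these determine p as stated.

3*x*y^3 + 3*y^3 + 2*x^2 - 2*y^2 - 1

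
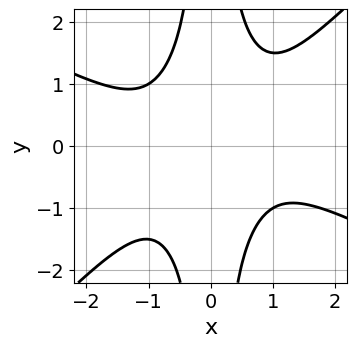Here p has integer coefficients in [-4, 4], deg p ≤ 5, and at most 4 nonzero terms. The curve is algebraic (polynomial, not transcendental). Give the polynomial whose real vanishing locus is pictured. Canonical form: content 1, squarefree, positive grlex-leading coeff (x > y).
x^4 + x^3*y - 2*x^2*y^2 + 2

1. The degree is 4 — no degree-3 curve has this shape.
2. From the axis intercepts and sections: the curve avoids every integer y-axis point in the box; no x-intercept at any integer in the box.
3. The integer polynomial consistent with all of this is the stated p.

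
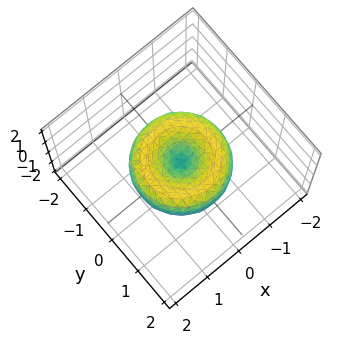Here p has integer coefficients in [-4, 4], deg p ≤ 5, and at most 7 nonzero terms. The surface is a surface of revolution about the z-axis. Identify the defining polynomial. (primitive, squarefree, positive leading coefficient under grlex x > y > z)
2*x^4 + 4*x^2*y^2 + 2*y^4 - 3*x^2 - 3*y^2 + 3*z^2

(a) The degree is 4 — a generic line meets the surface in up to 4 points.
(b) Symmetries: rotational symmetry about the z-axis ⇒ p depends on x, y only through x² + y².
(c) Reading off the gridlines: it meets the z-axis at z = 0 (among the integer gridlines); a circular section at z = 0 has radius between 1 and 2.
(d) Assembling these constraints gives the stated polynomial.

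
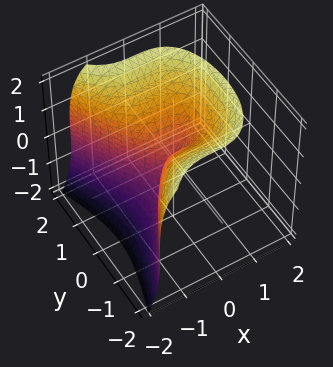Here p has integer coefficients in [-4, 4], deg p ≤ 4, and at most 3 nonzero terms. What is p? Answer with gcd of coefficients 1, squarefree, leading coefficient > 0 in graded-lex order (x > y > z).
(a) deg p = 3.
(b) Checking where it meets the axes: it meets the z-axis at z = 0 (among the integer gridlines); it crosses the x-axis at the gridline x = 0; it meets the y-axis at y = 0 (among the integer gridlines).
(c) These observations pin down the coefficients.

3*x^3 - z^3 + 3*y^2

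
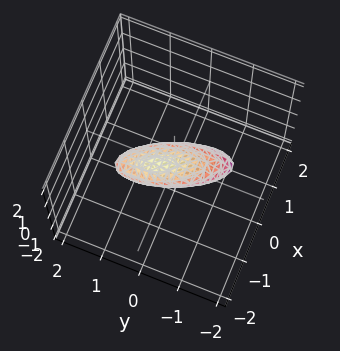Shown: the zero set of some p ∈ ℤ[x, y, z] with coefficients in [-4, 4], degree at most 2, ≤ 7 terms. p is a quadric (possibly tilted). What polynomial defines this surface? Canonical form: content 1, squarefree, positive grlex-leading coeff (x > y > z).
3*x^2 + 2*x*y + 2*x*z + y^2 + 3*z^2 - 1

The degree is 2 — the shape is more complex than any degree-1 surface.
Observable constraints: the y-axis gridline crossings are at y ∈ {-1, 1}.
Matching integer coefficients to the picture gives p.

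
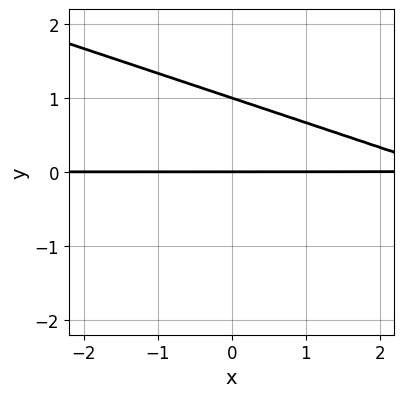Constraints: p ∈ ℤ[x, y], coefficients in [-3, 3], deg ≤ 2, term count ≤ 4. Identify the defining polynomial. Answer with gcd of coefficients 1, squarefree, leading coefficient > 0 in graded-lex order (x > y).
x*y + 3*y^2 - 3*y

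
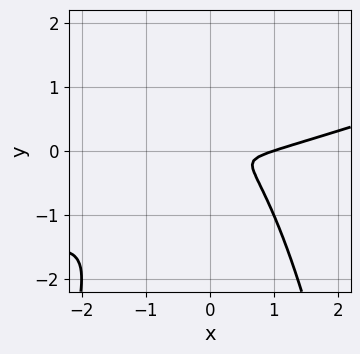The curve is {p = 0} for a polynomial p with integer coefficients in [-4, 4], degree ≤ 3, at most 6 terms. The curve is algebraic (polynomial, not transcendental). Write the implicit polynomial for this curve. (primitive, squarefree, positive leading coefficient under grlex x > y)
(a) deg p = 3.
(b) Checking where it meets the axes: it meets the x-axis at x = 1 (among the integer gridlines).
(c) Together with the visible shape, these determine p as stated.

x^3 - 3*x^2*y - x^2 - 3*y^2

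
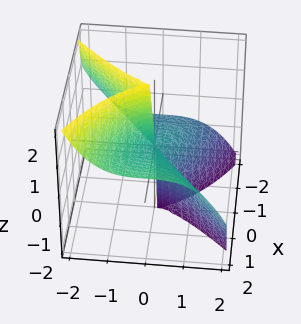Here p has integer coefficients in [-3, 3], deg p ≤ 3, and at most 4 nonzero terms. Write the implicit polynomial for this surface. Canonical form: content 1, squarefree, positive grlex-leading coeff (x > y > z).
(a) Degree: a generic line meets the surface in up to 3 points, so deg p = 3.
(b) Checking where it meets the axes: one y-axis crossing is at y = 0; every point of the z-axis in the box is on the surface; it crosses the x-axis at the gridline x = 0.
(c) Matching integer coefficients to the picture gives p.

x^3 - 3*x^2*z - 2*y^3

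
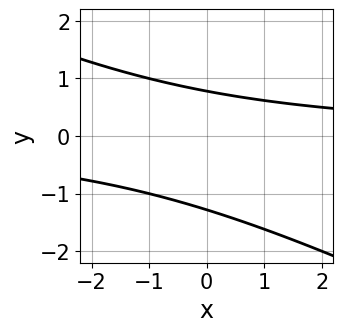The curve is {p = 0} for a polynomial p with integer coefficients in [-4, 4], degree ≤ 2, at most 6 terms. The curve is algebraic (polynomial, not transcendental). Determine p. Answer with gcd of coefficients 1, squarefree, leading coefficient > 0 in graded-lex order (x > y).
x*y + 2*y^2 + y - 2

1. deg p = 2.
2. From the axis intercepts and sections: it misses every integer gridline on the x-axis.
3. Fitting integer coefficients to these (and the overall shape) gives p.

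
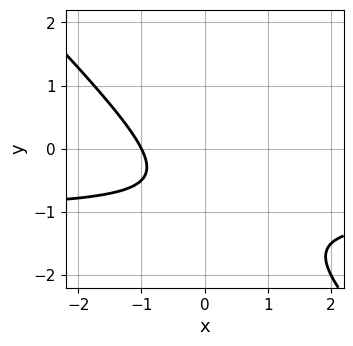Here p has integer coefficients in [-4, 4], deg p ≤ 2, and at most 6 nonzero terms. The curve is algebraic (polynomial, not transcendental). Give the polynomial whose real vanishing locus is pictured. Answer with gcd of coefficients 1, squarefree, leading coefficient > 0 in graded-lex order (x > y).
First, the degree is 2 — no degree-1 curve has this shape.
Next, from the visible intercepts: it meets the x-axis at x = -1 (among the integer gridlines); no y-intercept at any integer in the box.
Finally, assembling these constraints gives the stated polynomial.

2*x*y + 2*y^2 + 2*x + 3*y + 2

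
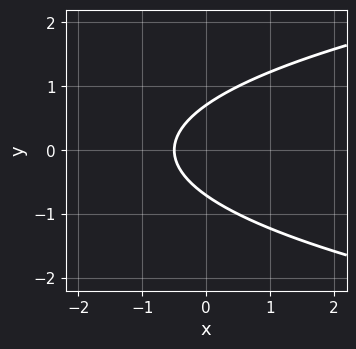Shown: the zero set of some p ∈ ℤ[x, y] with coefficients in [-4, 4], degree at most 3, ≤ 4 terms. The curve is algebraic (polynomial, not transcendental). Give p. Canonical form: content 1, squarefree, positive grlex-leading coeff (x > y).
2*y^2 - 2*x - 1

1. deg p = 2.
2. Symmetries: it's symmetric under y → −y, forcing even powers of y.
3. These observations pin down the coefficients.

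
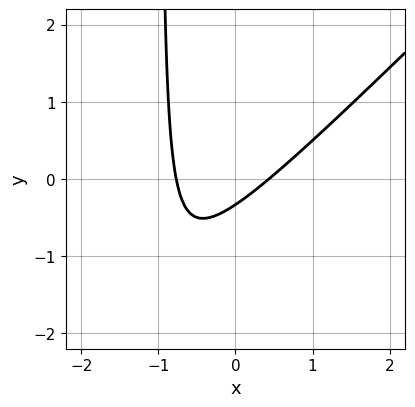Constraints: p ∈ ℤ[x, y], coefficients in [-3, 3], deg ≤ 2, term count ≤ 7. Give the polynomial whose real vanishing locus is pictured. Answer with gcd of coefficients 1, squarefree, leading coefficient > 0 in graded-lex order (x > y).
(a) deg p = 2. A generic line meets the curve in up to 2 points.
(b) Putting this together gives p.

3*x^2 - 3*x*y + x - 3*y - 1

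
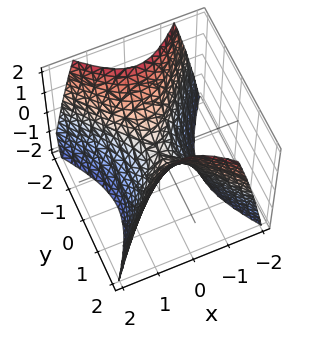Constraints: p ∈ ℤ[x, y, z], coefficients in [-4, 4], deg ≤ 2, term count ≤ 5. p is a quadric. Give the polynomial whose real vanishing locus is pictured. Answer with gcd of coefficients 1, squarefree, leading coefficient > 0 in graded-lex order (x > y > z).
First, the degree is 2 — a saddle surface; a quadric.
Next, symmetries: the x ↦ −x reflection is a symmetry, so x appears only in even powers; the y ↦ −y reflection is a symmetry, so y appears only in even powers.
Then, checking where it meets the axes: one y-axis crossing is at y = 0; one x-axis crossing is at x = 0; it crosses the z-axis at the gridline z = 0.
Finally, together with the visible shape, these determine p as stated.

3*x^2 - 2*y^2 + 2*z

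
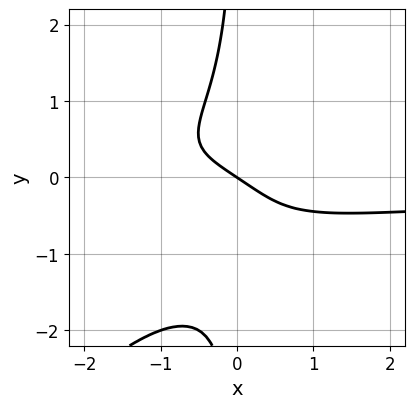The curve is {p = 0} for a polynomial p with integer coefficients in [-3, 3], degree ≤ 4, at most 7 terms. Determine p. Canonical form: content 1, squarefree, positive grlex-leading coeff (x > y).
1. The degree is 4 — no degree-3 curve has this shape.
2. Checking where it meets the axes: one y-axis crossing is at y = 0; it crosses the x-axis at the gridline x = 0.
3. The integer polynomial consistent with all of this is the stated p.

3*x^2*y^2 - 3*x*y^3 - x*y^2 - 2*x - 3*y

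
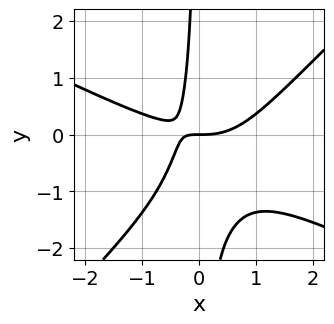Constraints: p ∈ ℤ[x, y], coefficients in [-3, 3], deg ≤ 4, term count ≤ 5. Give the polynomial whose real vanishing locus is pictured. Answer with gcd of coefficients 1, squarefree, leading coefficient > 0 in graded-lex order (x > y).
x^3 + x^2*y - 2*x*y^2 - 2*x*y - y

The degree is 3 — the shape is more complex than any degree-2 curve.
Observable constraints: one x-axis crossing is at x = 0; it crosses the y-axis at the gridline y = 0.
Fitting integer coefficients to these (and the overall shape) gives p.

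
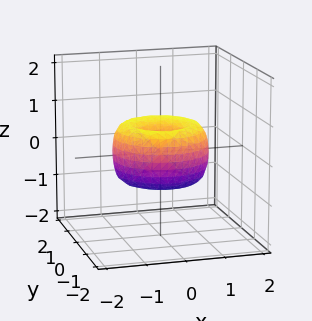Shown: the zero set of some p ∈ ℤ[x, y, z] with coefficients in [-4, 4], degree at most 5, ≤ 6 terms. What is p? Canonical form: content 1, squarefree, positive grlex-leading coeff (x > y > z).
2*x^4 + 4*x^2*y^2 + 2*y^4 - 3*x^2 - 3*y^2 + 2*z^2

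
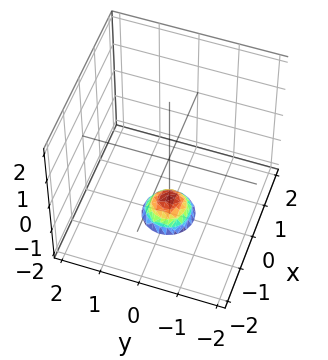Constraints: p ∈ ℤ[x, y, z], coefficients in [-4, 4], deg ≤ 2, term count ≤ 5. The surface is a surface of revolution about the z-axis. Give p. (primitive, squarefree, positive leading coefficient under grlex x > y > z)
First, the degree is 2 — the shape is more complex than any degree-1 surface.
Next, symmetry: every cross-section ⟂ z is a circle, so x, y appear only via x² + y².
Then, from the visible intercepts: the surface avoids every integer x-axis point in the box; it misses every integer gridline on the y-axis; a circular section at z = -2 has radius between 0 and 1.
Finally, assembling these constraints gives the stated polynomial.

3*x^2 + 3*y^2 + 2*z + 3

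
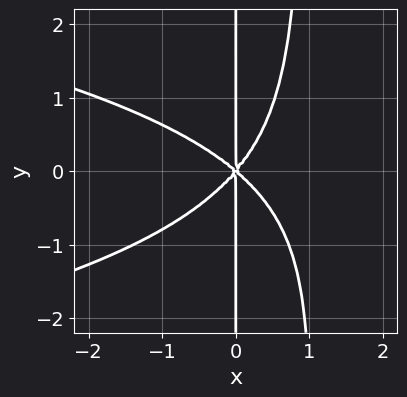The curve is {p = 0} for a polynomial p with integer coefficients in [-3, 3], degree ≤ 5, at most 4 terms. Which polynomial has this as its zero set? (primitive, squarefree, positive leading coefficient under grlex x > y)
3*x^2*y^2 + 3*x^3 + x^2*y - 3*x*y^2

(a) Degree: no degree-3 curve has this shape, so deg p = 4.
(b) Reading off the gridlines: it meets the x-axis at x = 0 (among the integer gridlines); the visible y-axis segment lies entirely on the curve.
(c) Together with the visible shape, these determine p as stated.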